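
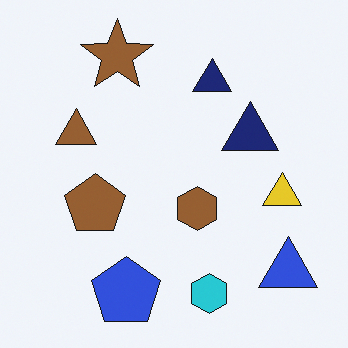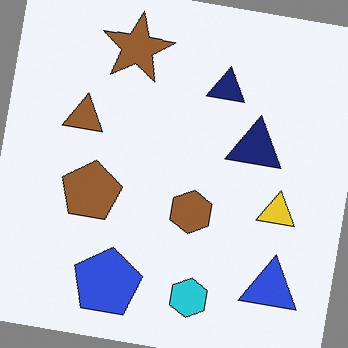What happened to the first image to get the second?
The image was rotated clockwise by a slight angle.

Every shape is tilted by the same angle and the image corners show triangular fill wedges — a whole-image rotation by a non-right angle.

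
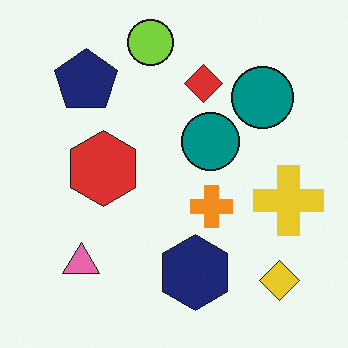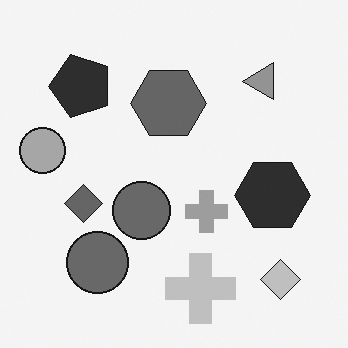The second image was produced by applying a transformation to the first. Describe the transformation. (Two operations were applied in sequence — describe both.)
The image was converted to grayscale, then transposed (reflected across the top-left ↔ bottom-right diagonal).

All color is removed — every shape is now a shade of grey. Shapes have swapped their row and column positions — what was in the top-right is now in the bottom-left — a diagonal reflection.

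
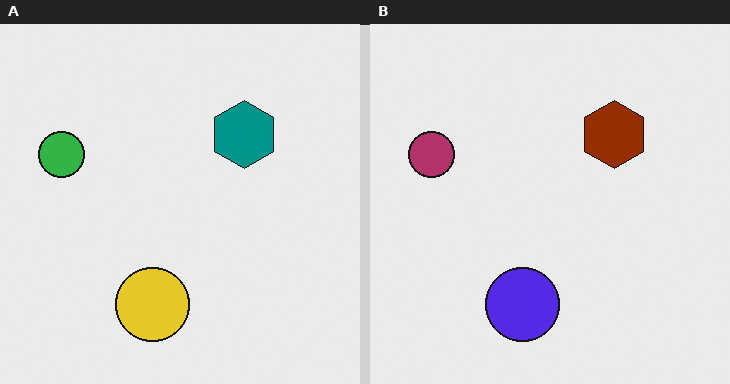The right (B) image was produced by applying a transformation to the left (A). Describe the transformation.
The right (B) image is the left (A) hue-shifted by a large amount.

Every shape's color has rotated by the same amount around the hue wheel — a uniform hue shift.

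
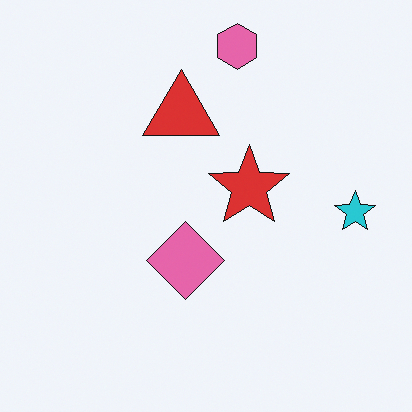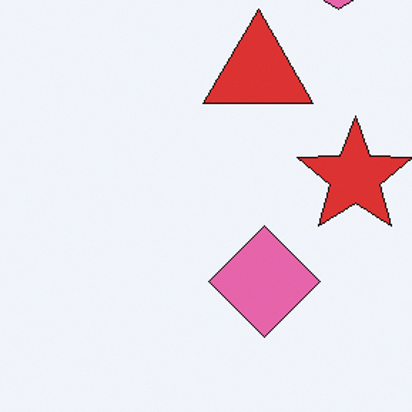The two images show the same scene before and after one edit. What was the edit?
The second image is the first cropped to a modestly smaller region and rescaled.

The visible shapes are larger and the field of view is narrower; shapes near the original edges may be partly or wholly outside the frame — a crop-and-rescale.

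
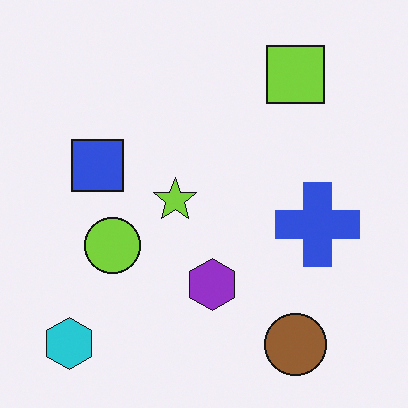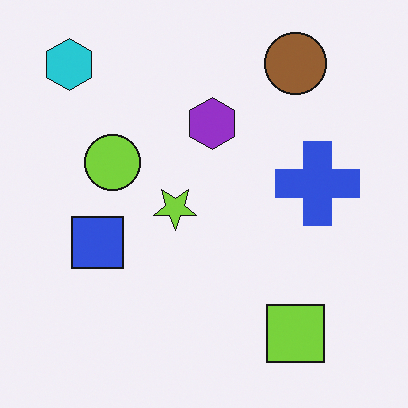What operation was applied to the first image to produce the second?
It was flipped vertically (top ↔ bottom).

The brown circle is in the bottom-right of the first image and the top-right of the second — shapes on opposite sides of the horizontal midline have swapped in a mirror flip.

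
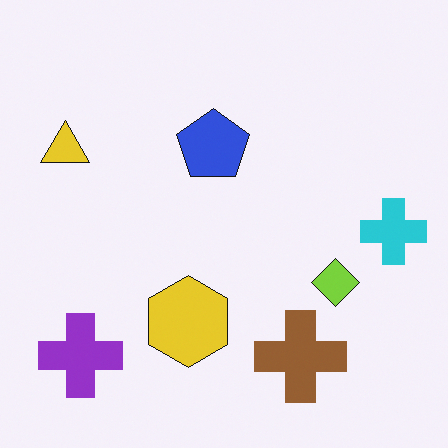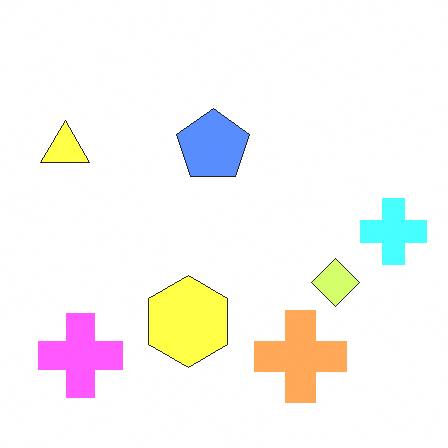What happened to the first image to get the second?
This is the original image brightened a lot.

Every pixel — background and shapes alike — is uniformly brightened.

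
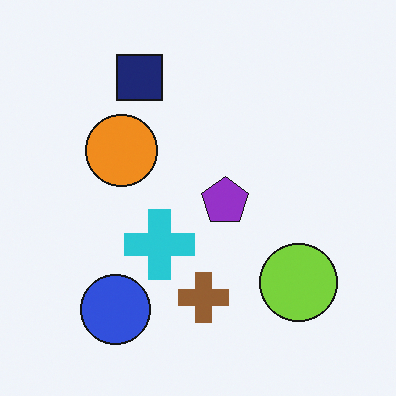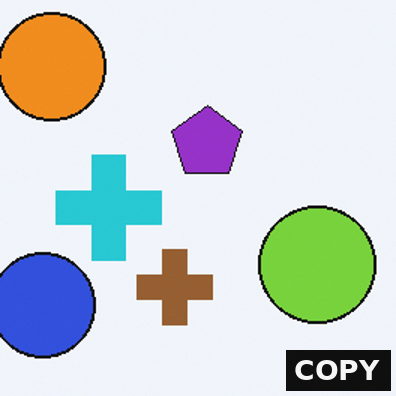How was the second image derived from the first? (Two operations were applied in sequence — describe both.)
This is the original image cropped to a modestly smaller region and rescaled, then watermarked with the text "COPY" in the lower-right corner.

The visible shapes are larger and the field of view is narrower; shapes near the original edges may be partly or wholly outside the frame — a crop-and-rescale. A dark label reading "COPY" appears in the lower-right corner.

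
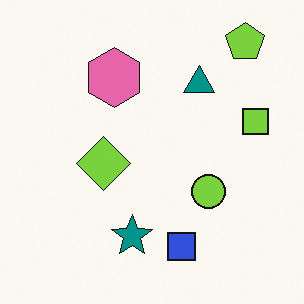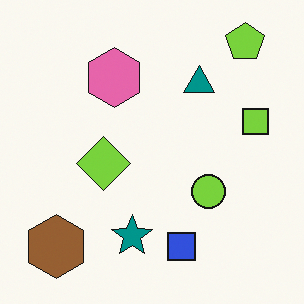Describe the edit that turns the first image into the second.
It was overlaid with an additional brown hexagon.

A brown hexagon appears in the second image that is absent from the first.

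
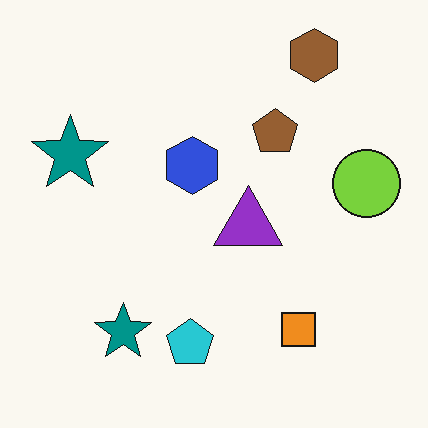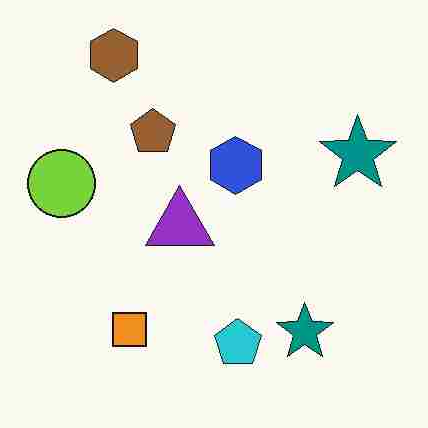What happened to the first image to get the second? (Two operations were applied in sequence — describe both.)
The transformation is: degraded with heavy JPEG compression, then flipped horizontally (left ↔ right).

Blocky 8×8 compression artifacts appear around shape edges and the flat background shows ringing — characteristic JPEG degradation. The lime circle is in the right of the first image and the left of the second — shapes on opposite sides of the vertical midline have swapped in a mirror flip.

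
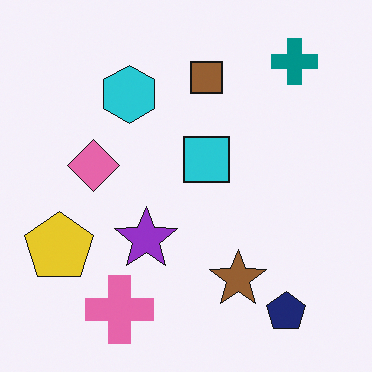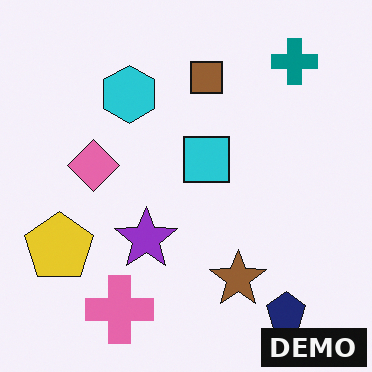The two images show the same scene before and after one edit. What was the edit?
This is the original image watermarked with the text "DEMO" in the lower-right corner.

A dark label reading "DEMO" appears in the lower-right corner.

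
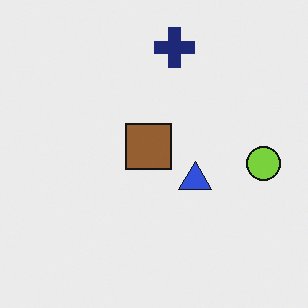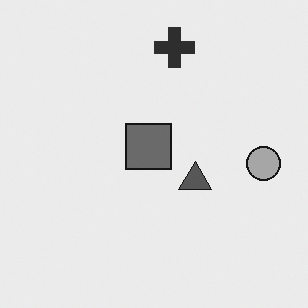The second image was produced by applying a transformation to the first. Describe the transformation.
The transformation is: converted to grayscale.

All color is removed — every shape is now a shade of grey.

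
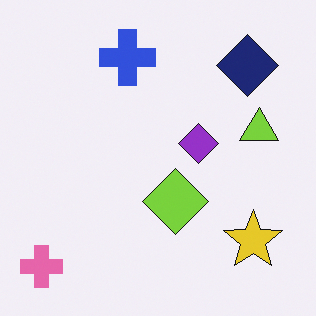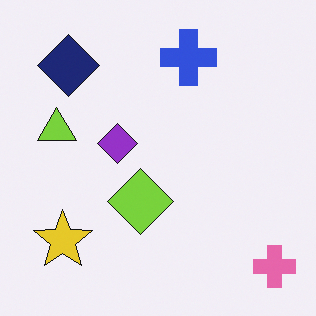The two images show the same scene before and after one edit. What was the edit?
This is the original image flipped horizontally (left ↔ right).

The pink cross is in the bottom-left of the first image and the bottom-right of the second — shapes on opposite sides of the vertical midline have swapped in a mirror flip.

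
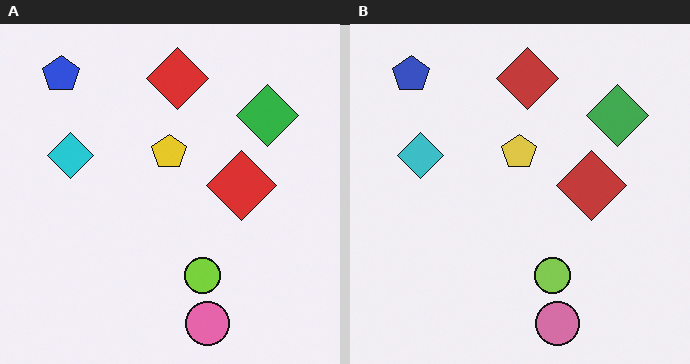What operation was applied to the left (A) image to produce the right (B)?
The image was slightly desaturated.

All colors are more muted and greyish — a global saturation change.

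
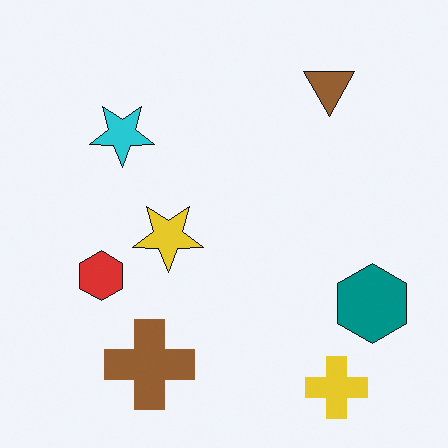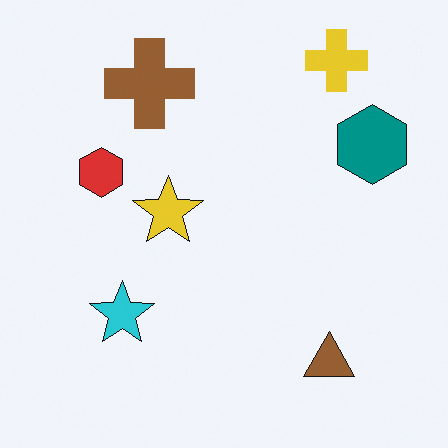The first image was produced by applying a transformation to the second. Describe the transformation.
It was flipped vertically (top ↔ bottom).

The yellow cross is in the top-right of the second image and the bottom-right of the first — shapes on opposite sides of the horizontal midline have swapped in a mirror flip.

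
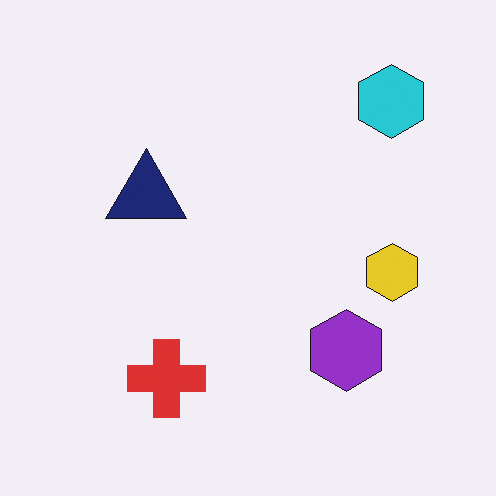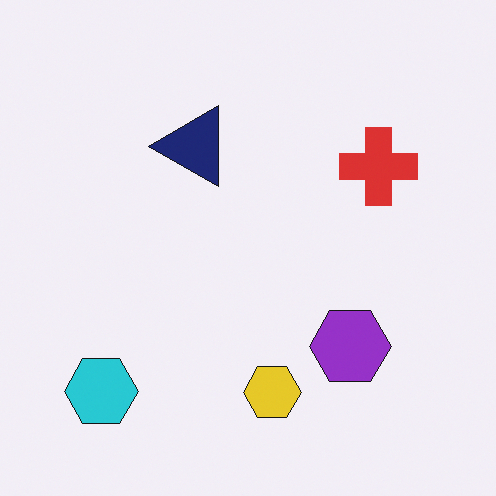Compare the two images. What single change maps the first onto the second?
This is the original image transposed (reflected across the top-left ↔ bottom-right diagonal).

Shapes have swapped their row and column positions — what was in the top-right is now in the bottom-left — a diagonal reflection.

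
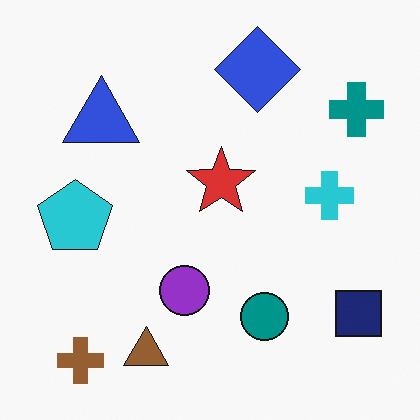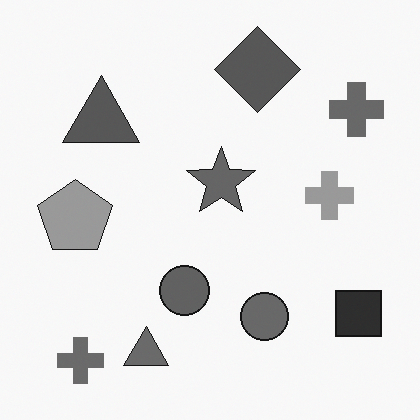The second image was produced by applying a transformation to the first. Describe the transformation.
It was converted to grayscale.

All color is removed — every shape is now a shade of grey.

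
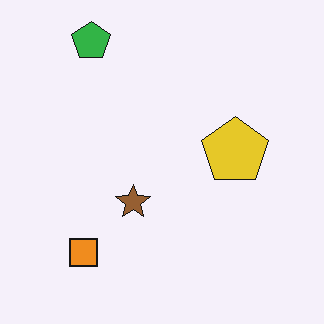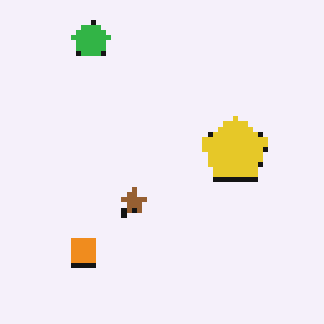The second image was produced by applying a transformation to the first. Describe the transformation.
This is the original image mildly pixelated.

Shapes are reduced to large square blocks; fine edges and outlines are lost — a downscale-then-upscale (mosaic) effect.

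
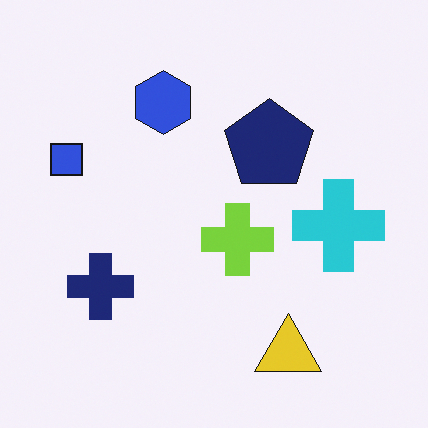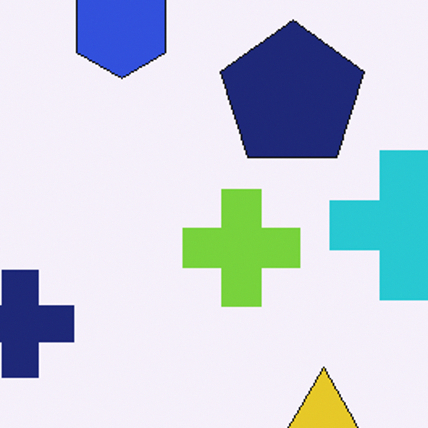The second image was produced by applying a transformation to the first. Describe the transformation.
This is the original image cropped slightly and scaled back up.

The visible shapes are larger and the field of view is narrower; shapes near the original edges may be partly or wholly outside the frame — a crop-and-rescale.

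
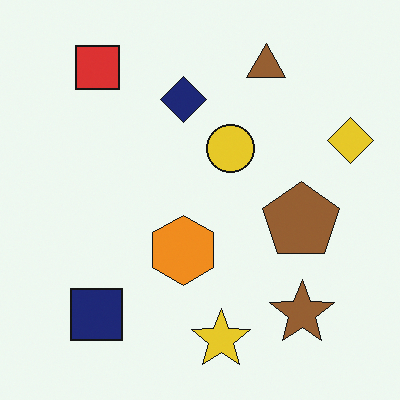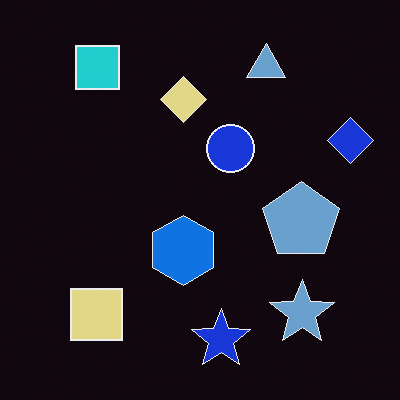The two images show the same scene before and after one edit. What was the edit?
The second image is the first color-inverted (negative).

The light background has become dark and every shape's color is its complement — a photographic negative.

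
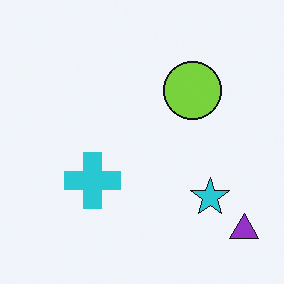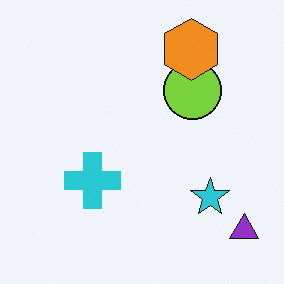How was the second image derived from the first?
The transformation is: overlaid with an additional orange hexagon.

An orange hexagon appears in the second image that is absent from the first.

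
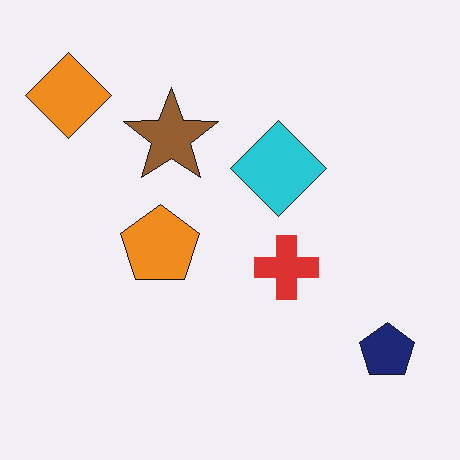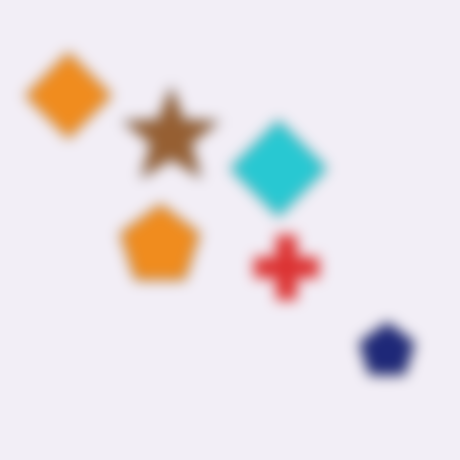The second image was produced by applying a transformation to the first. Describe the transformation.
The second image is the first strongly gaussian-blurred.

Shape edges and outlines are uniformly softened across the whole image.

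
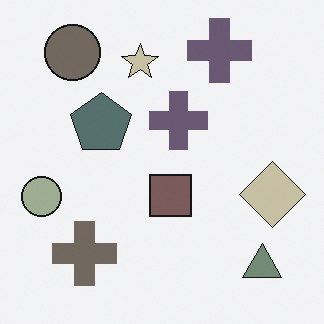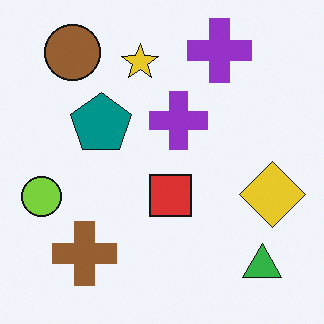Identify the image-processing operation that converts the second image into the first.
It was made much more muted (saturation change).

All colors are more muted and greyish — a global saturation change.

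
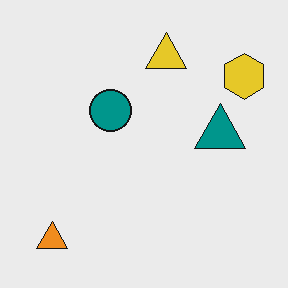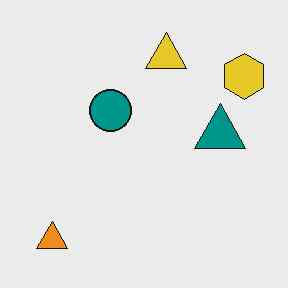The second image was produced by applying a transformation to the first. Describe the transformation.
The transformation is: given moderate JPEG compression.

Blocky 8×8 compression artifacts appear around shape edges and the flat background shows ringing — characteristic JPEG degradation.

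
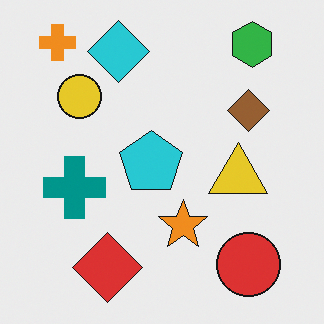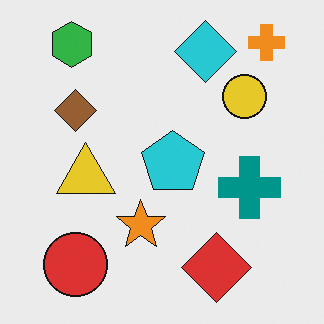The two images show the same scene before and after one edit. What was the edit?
The transformation is: flipped horizontally (left ↔ right).

The orange cross is in the top-left of the first image and the top-right of the second — shapes on opposite sides of the vertical midline have swapped in a mirror flip.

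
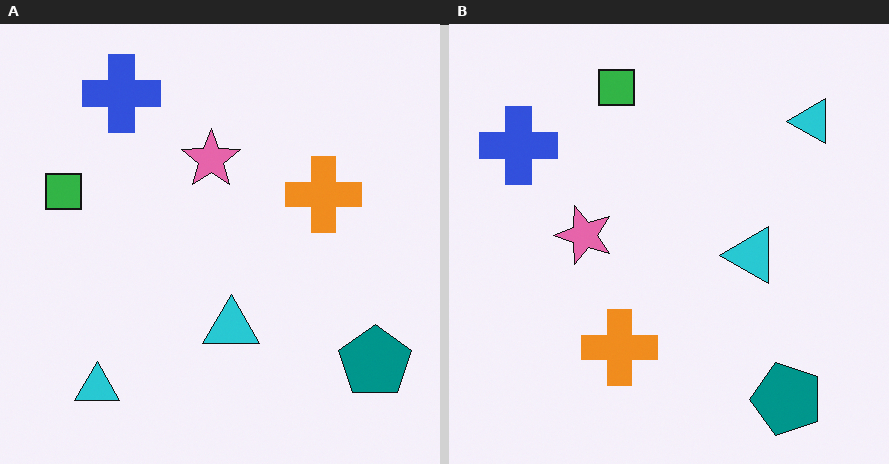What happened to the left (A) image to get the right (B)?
It was transposed (reflected across the top-left ↔ bottom-right diagonal).

Shapes have swapped their row and column positions — what was in the top-right is now in the bottom-left — a diagonal reflection.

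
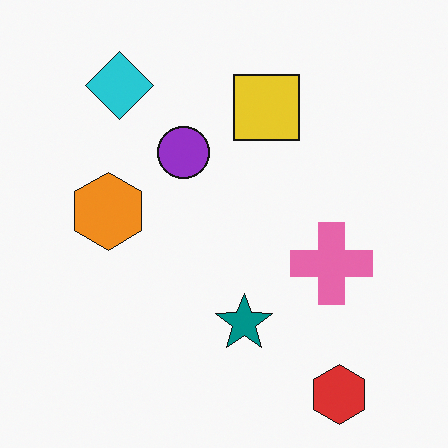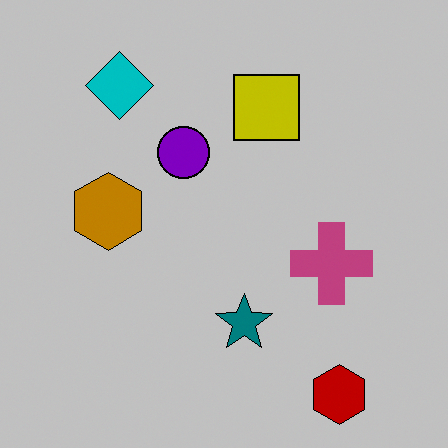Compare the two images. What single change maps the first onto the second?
Heavily posterized to just a handful of flat colors.

Each flat color has snapped to a coarser quantized level — most visibly, the near-white background has dropped to a flat grey.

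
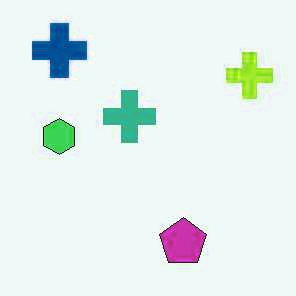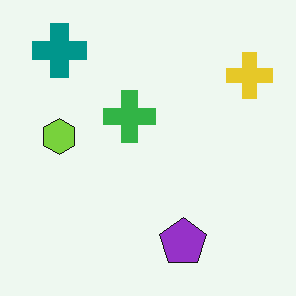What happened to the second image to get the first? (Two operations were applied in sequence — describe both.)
Given moderate JPEG compression, then hue-shifted slightly.

Blocky 8×8 compression artifacts appear around shape edges and the flat background shows ringing — characteristic JPEG degradation. Every shape's color has rotated by the same amount around the hue wheel — a uniform hue shift.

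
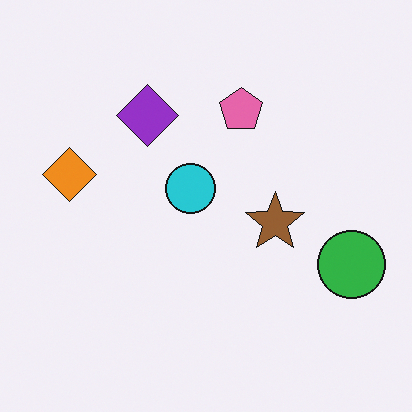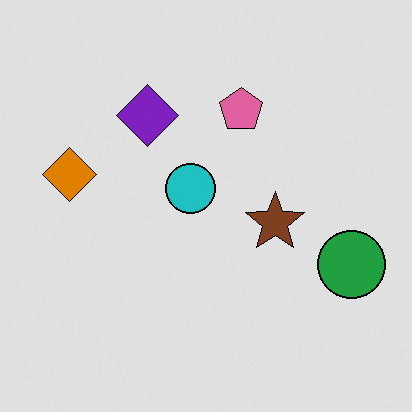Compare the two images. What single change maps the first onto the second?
Posterized to a reduced palette.

Each flat color has snapped to a coarser quantized level — most visibly, the near-white background has dropped to a flat grey.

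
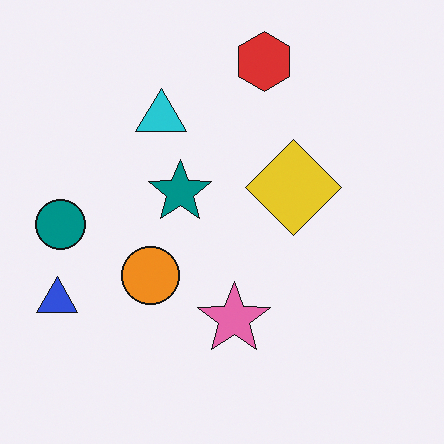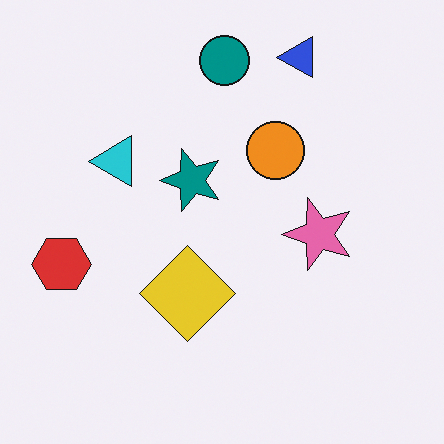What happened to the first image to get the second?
Transposed (reflected across the top-left ↔ bottom-right diagonal).

Shapes have swapped their row and column positions — what was in the top-right is now in the bottom-left — a diagonal reflection.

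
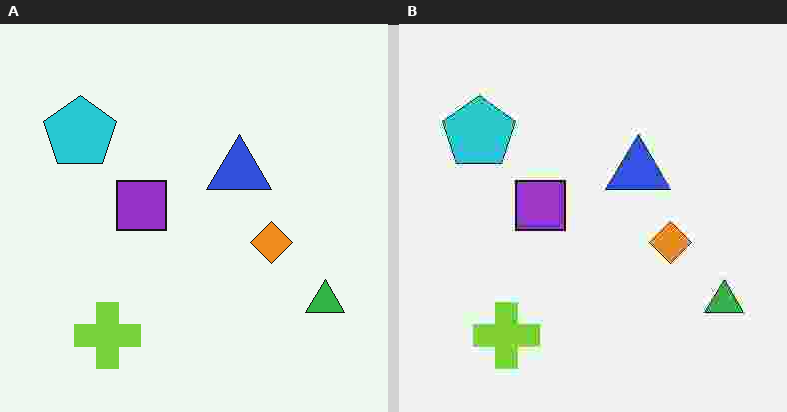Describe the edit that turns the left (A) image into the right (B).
This is the original image heavily JPEG-compressed with obvious blocking artifacts.

Blocky 8×8 compression artifacts appear around shape edges and the flat background shows ringing — characteristic JPEG degradation.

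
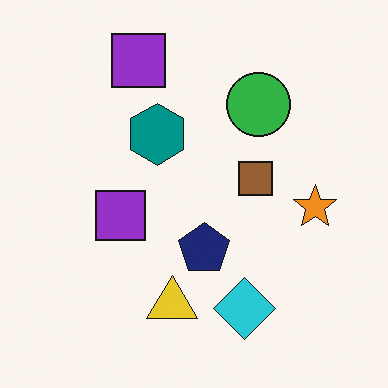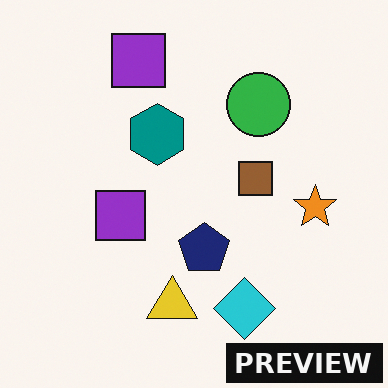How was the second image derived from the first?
This is the original image watermarked with the text "PREVIEW" in the lower-right corner.

A dark label reading "PREVIEW" appears in the lower-right corner.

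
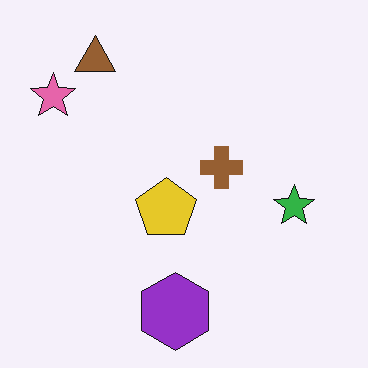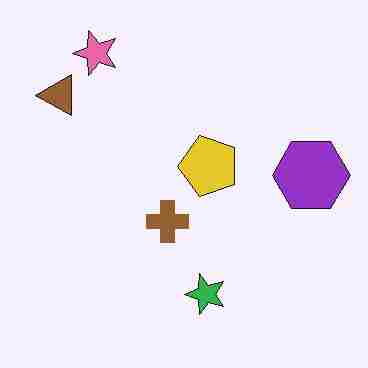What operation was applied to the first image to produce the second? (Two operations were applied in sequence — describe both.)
Transposed (reflected across the top-left ↔ bottom-right diagonal), then heavily JPEG-compressed with obvious blocking artifacts.

Shapes have swapped their row and column positions — what was in the top-right is now in the bottom-left — a diagonal reflection. Blocky 8×8 compression artifacts appear around shape edges and the flat background shows ringing — characteristic JPEG degradation.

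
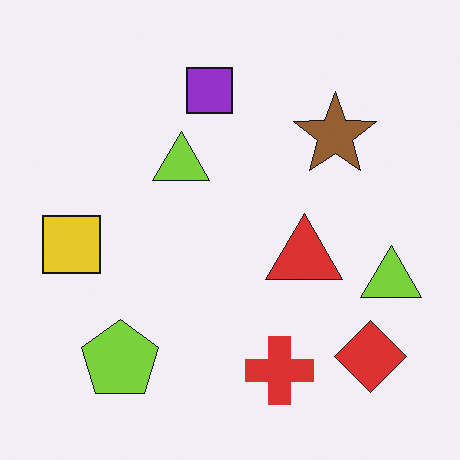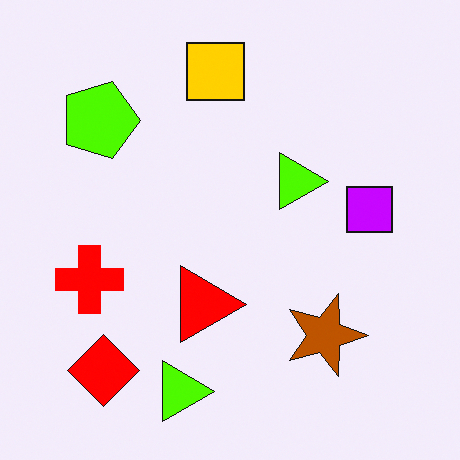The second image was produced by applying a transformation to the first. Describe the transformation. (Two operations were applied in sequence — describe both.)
This is the original image rotated 90° clockwise, then made much more vivid (saturation change).

The red diamond sits in the bottom-right of the first image and the bottom-left of the second — consistent with a whole-image 90° clockwise rotation. All colors are more vivid — a global saturation change.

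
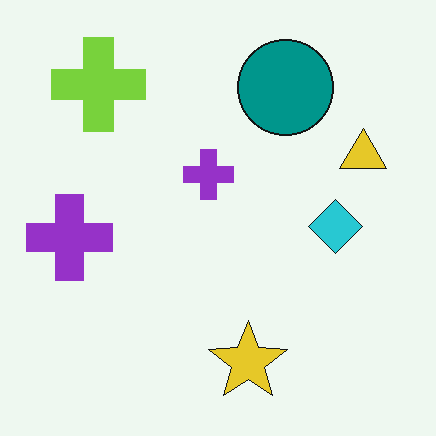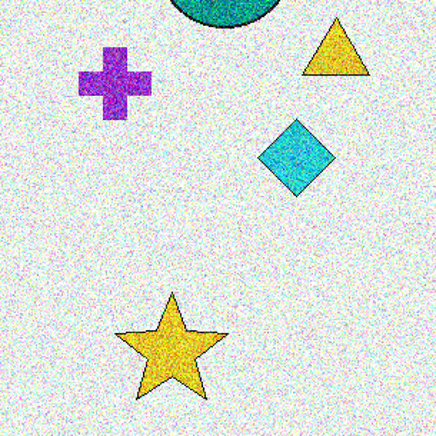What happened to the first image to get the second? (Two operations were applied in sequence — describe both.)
This is the original image degraded with heavy additive noise, then cropped slightly and scaled back up.

Random speckle covers the whole image, including the flat background. The visible shapes are larger and the field of view is narrower; shapes near the original edges may be partly or wholly outside the frame — a crop-and-rescale.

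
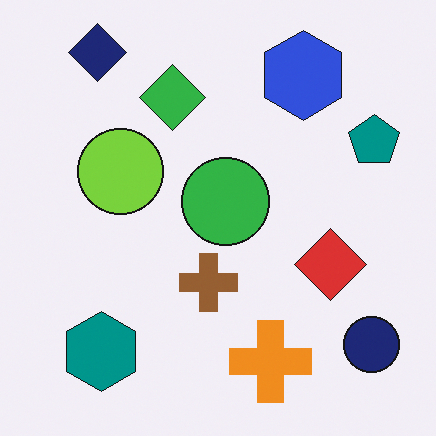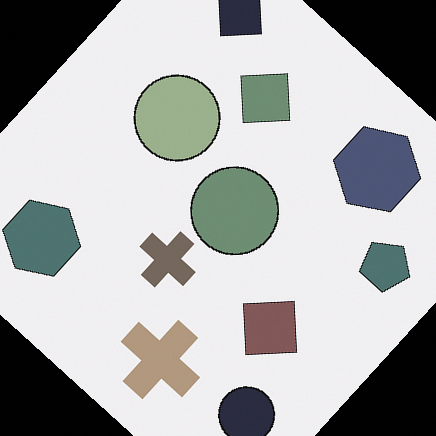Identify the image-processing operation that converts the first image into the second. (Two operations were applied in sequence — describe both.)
This is the original image heavily desaturated, then rotated clockwise by a large amount — several tens of degrees.

All colors are more muted and greyish — a global saturation change. Every shape is tilted by the same angle and the image corners show triangular fill wedges — a whole-image rotation by a non-right angle.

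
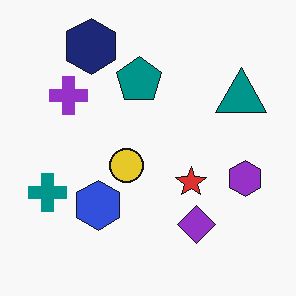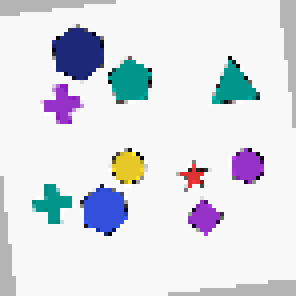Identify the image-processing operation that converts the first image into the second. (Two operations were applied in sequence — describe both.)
Rotated counter-clockwise by a few degrees, then lightly pixelated (a mild mosaic effect).

Every shape is tilted by the same angle and the image corners show triangular fill wedges — a whole-image rotation by a non-right angle. Shapes are reduced to large square blocks; fine edges and outlines are lost — a downscale-then-upscale (mosaic) effect.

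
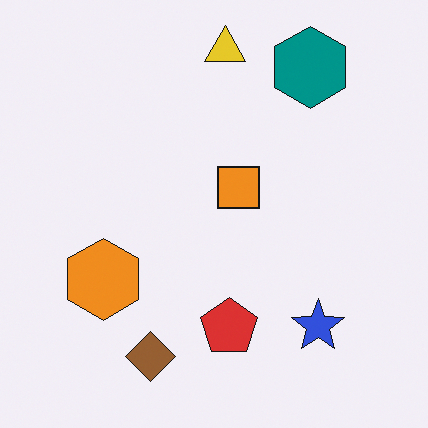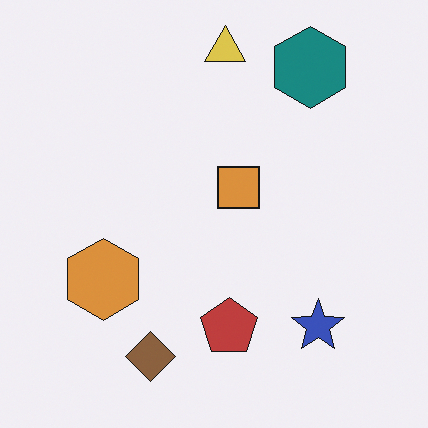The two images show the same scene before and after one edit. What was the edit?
The image was slightly desaturated.

All colors are more muted and greyish — a global saturation change.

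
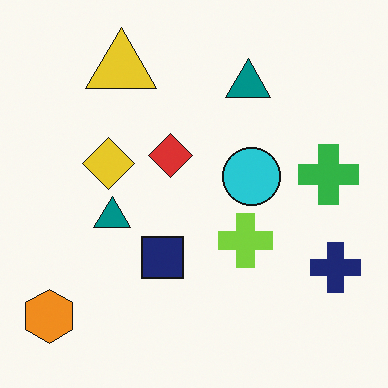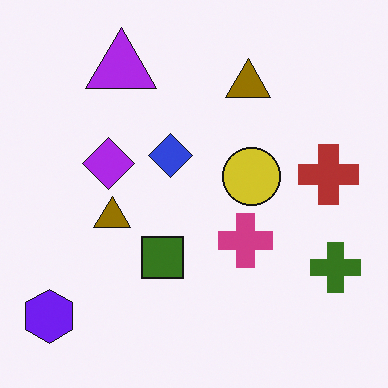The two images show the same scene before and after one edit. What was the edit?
The second image is the first hue-shifted through roughly half the color wheel.

Every shape's color has rotated by the same amount around the hue wheel — a uniform hue shift.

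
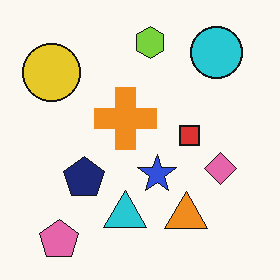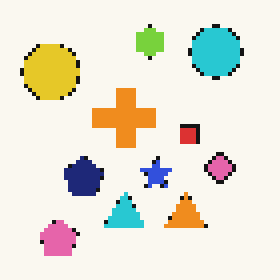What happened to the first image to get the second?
The transformation is: mildly pixelated.

Shapes are reduced to large square blocks; fine edges and outlines are lost — a downscale-then-upscale (mosaic) effect.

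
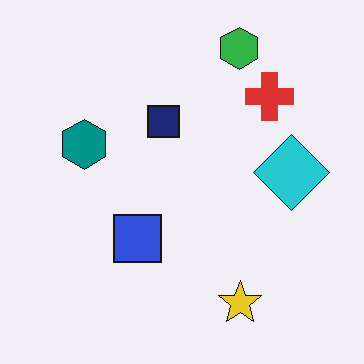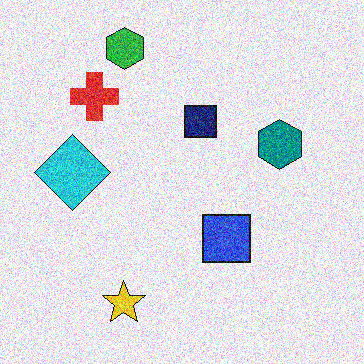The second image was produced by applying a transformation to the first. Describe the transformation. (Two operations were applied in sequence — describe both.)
The image was flipped horizontally (left ↔ right), then degraded with a thick layer of grain.

The cyan diamond is in the right of the first image and the left of the second — shapes on opposite sides of the vertical midline have swapped in a mirror flip. Random speckle covers the whole image, including the flat background.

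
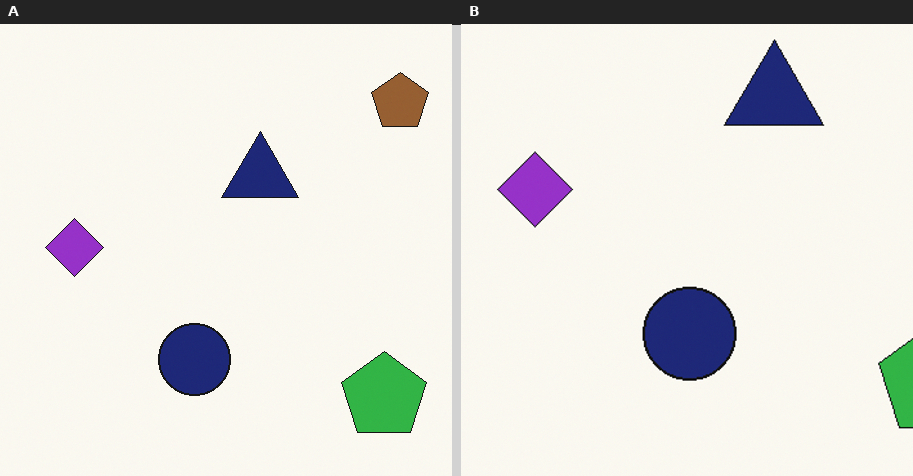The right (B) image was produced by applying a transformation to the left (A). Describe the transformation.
The transformation is: cropped to a modestly smaller region and rescaled.

The visible shapes are larger and the field of view is narrower; shapes near the original edges may be partly or wholly outside the frame — a crop-and-rescale.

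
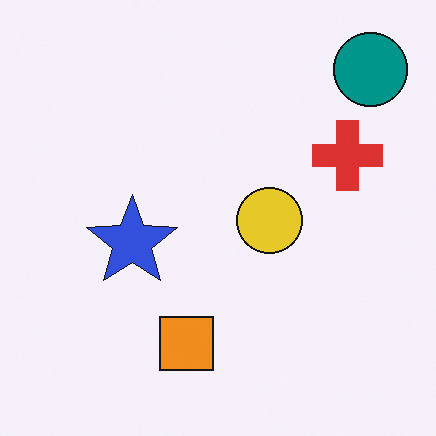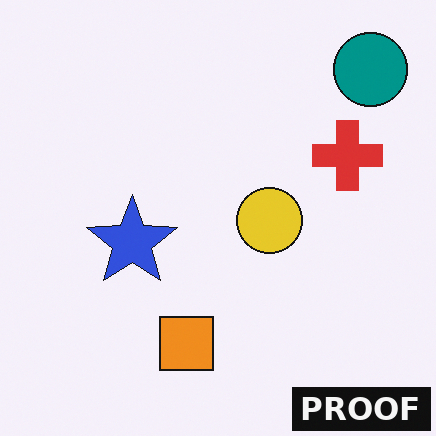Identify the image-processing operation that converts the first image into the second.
The second image is the first watermarked with the text "PROOF" in the lower-right corner.

A dark label reading "PROOF" appears in the lower-right corner.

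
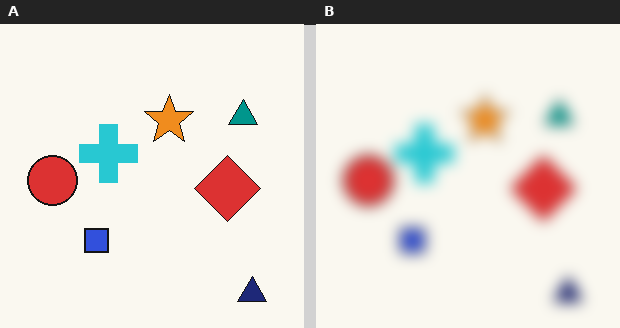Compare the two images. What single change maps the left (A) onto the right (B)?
The right (B) image is the left (A) heavily blurred.

Shape edges and outlines are uniformly softened across the whole image.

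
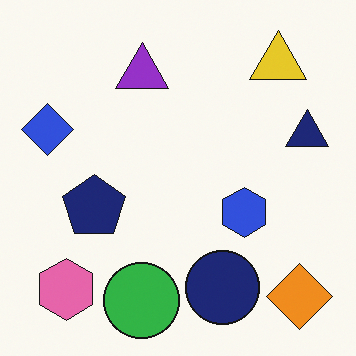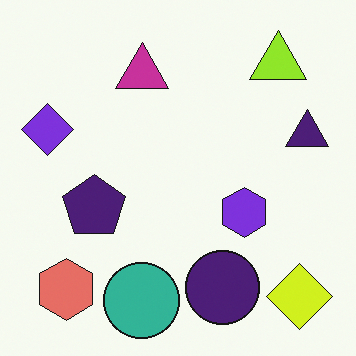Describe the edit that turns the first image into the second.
It was hue-shifted slightly.

Every shape's color has rotated by the same amount around the hue wheel — a uniform hue shift.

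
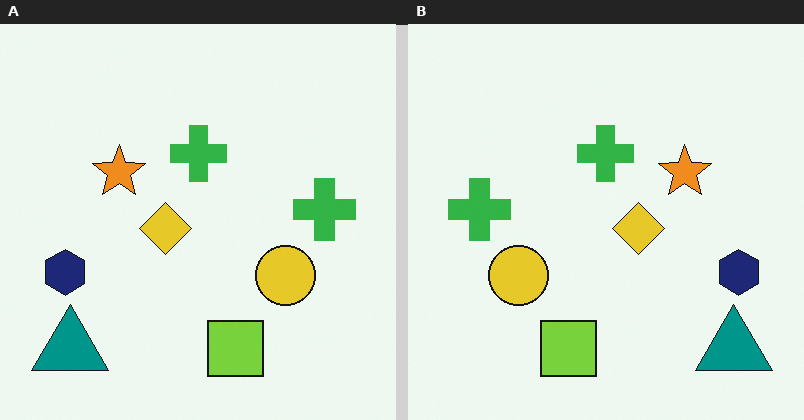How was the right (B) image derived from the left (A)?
It was flipped horizontally (left ↔ right).

The navy hexagon is in the left of the left (A) image and the right of the right (B) — shapes on opposite sides of the vertical midline have swapped in a mirror flip.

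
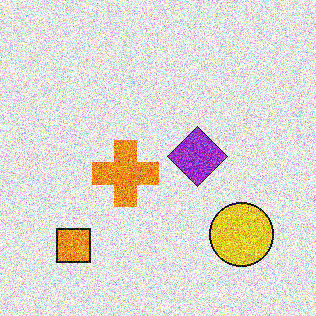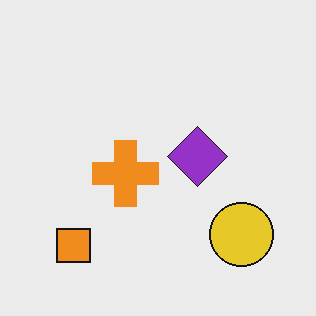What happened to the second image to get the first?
Degraded with strong gaussian noise.

Random speckle covers the whole image, including the flat background.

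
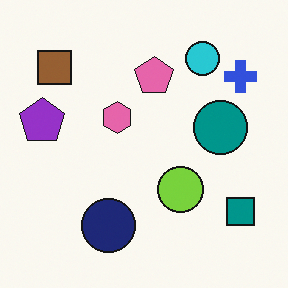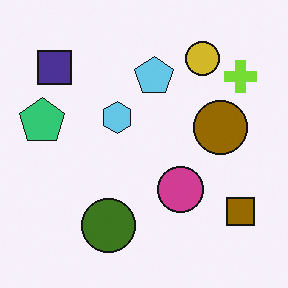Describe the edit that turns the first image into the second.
It was hue-shifted by a large amount.

Every shape's color has rotated by the same amount around the hue wheel — a uniform hue shift.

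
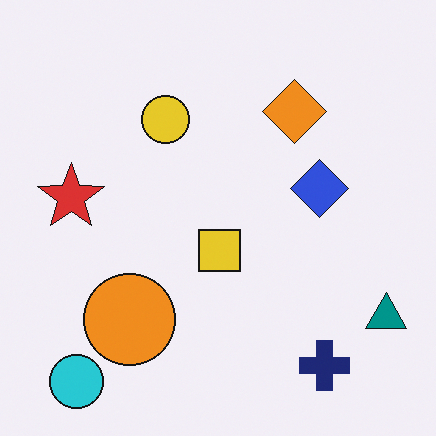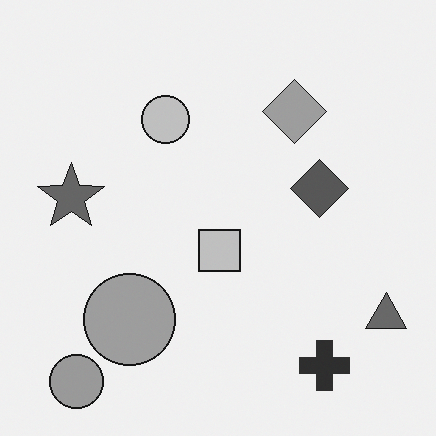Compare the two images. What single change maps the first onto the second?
The image was converted to grayscale.

All color is removed — every shape is now a shade of grey.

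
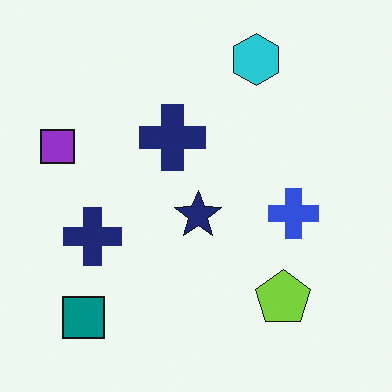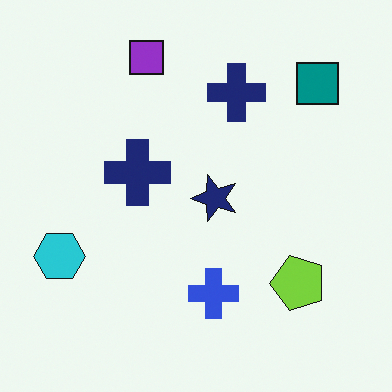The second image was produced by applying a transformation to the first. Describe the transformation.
It was transposed (reflected across the top-left ↔ bottom-right diagonal).

Shapes have swapped their row and column positions — what was in the top-right is now in the bottom-left — a diagonal reflection.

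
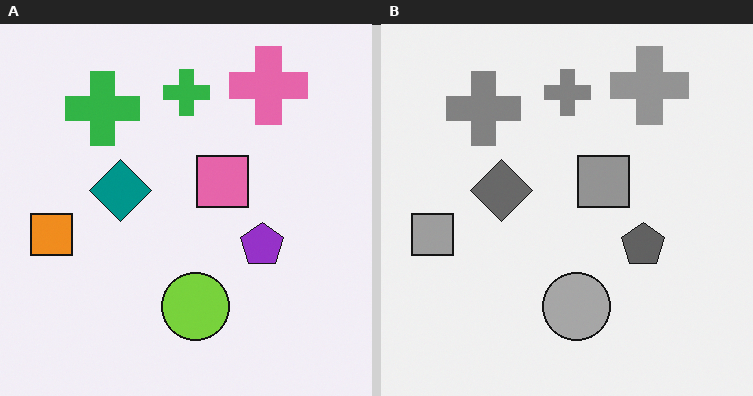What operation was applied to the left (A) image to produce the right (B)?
The right (B) image is the left (A) converted to grayscale.

All color is removed — every shape is now a shade of grey.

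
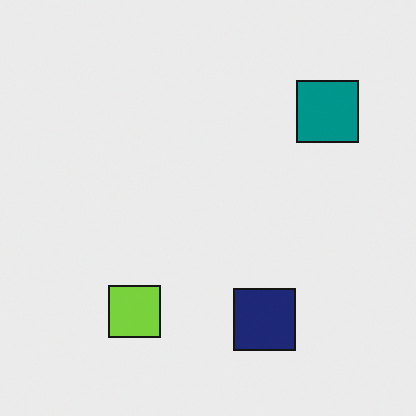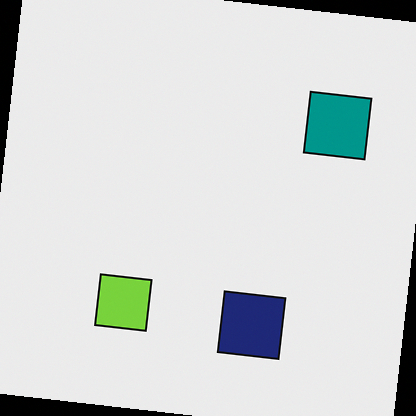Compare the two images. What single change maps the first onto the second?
The second image is the first rotated clockwise by a few degrees.

Every shape is tilted by the same angle and the image corners show triangular fill wedges — a whole-image rotation by a non-right angle.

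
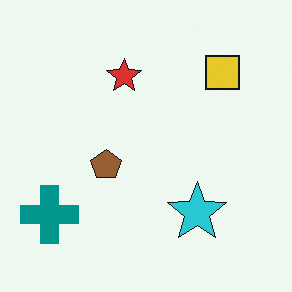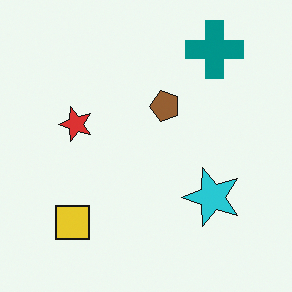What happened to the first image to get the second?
The transformation is: transposed (reflected across the top-left ↔ bottom-right diagonal).

Shapes have swapped their row and column positions — what was in the top-right is now in the bottom-left — a diagonal reflection.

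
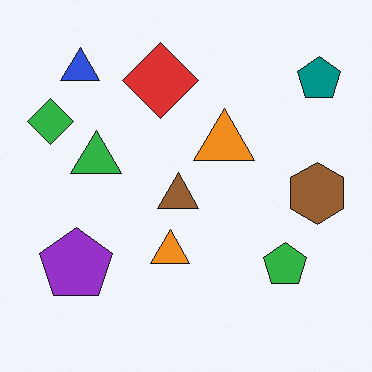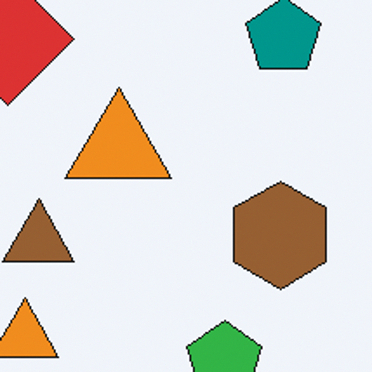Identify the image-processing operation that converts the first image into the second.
It was cropped to a noticeably smaller region and rescaled.

The visible shapes are larger and the field of view is narrower; shapes near the original edges may be partly or wholly outside the frame — a crop-and-rescale.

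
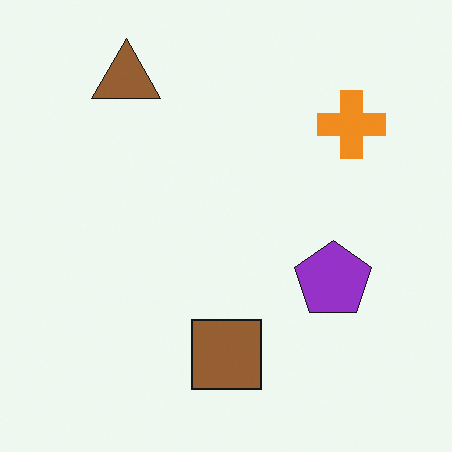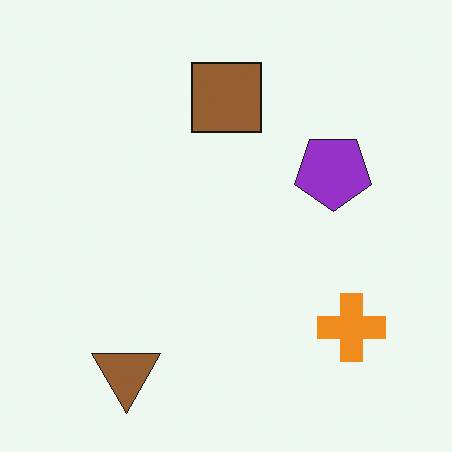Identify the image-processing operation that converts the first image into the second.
This is the original image flipped vertically (top ↔ bottom).

The brown triangle is in the top-left of the first image and the bottom-left of the second — shapes on opposite sides of the horizontal midline have swapped in a mirror flip.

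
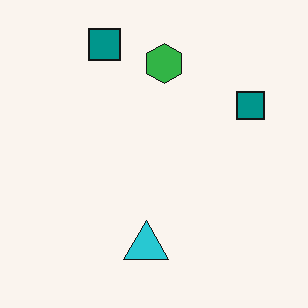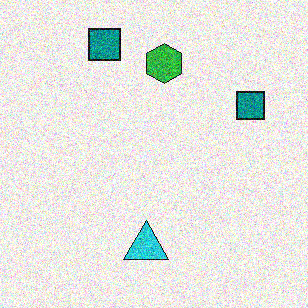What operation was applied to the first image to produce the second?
The second image is the first degraded with strong gaussian noise.

Random speckle covers the whole image, including the flat background.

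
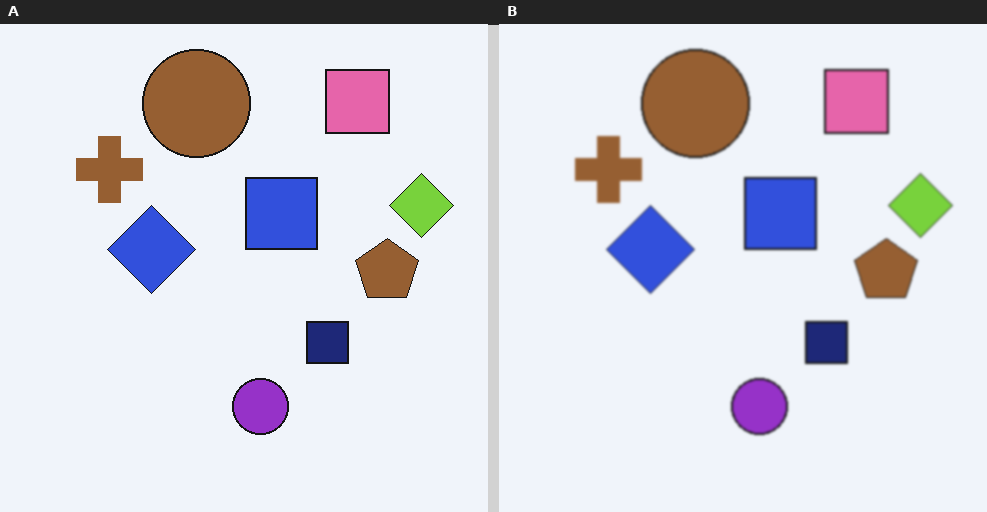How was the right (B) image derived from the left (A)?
This is the original image slightly softened.

Shape edges and outlines are uniformly softened across the whole image.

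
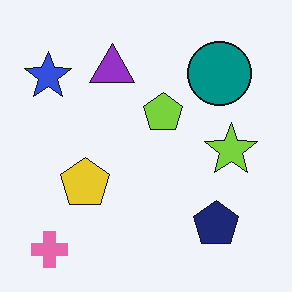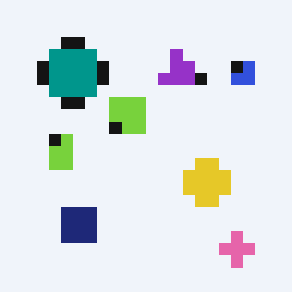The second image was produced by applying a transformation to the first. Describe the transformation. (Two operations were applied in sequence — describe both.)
The image was flipped horizontally (left ↔ right), then heavily pixelated into large blocks.

The blue star is in the top-left of the first image and the top-right of the second — shapes on opposite sides of the vertical midline have swapped in a mirror flip. Shapes are reduced to large square blocks; fine edges and outlines are lost — a downscale-then-upscale (mosaic) effect.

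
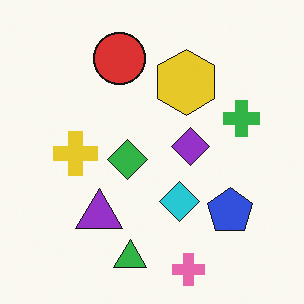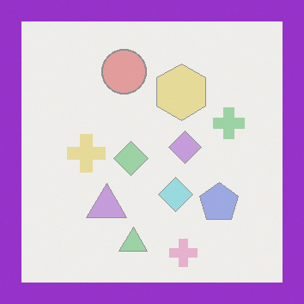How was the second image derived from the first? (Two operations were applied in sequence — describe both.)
The second image is the first given much lower contrast, then framed with a purple border.

Tones are pushed toward mid-grey across the whole image — a global contrast change. A solid purple frame runs around the edge of the second image, with the content slightly shrunk inside it.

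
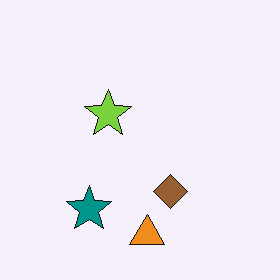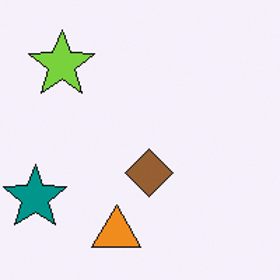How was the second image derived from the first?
Cropped slightly and scaled back up.

The visible shapes are larger and the field of view is narrower; shapes near the original edges may be partly or wholly outside the frame — a crop-and-rescale.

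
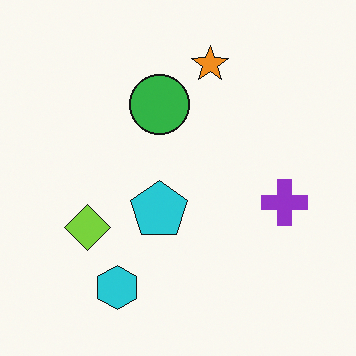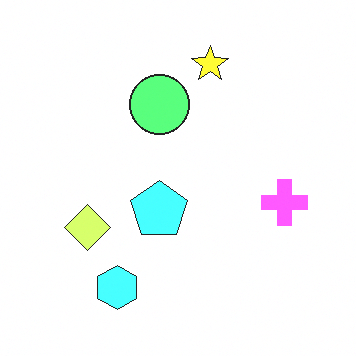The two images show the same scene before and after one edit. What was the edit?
This is the original image noticeably brightened.

Every pixel — background and shapes alike — is uniformly brightened.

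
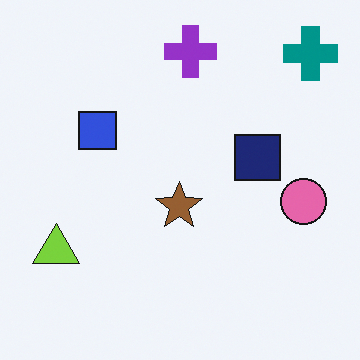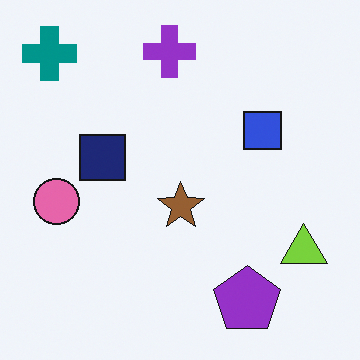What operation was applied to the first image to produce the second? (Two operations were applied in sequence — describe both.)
It was flipped horizontally (left ↔ right), then overlaid with an additional purple pentagon.

The teal cross is in the top-right of the first image and the top-left of the second — shapes on opposite sides of the vertical midline have swapped in a mirror flip. A purple pentagon appears in the second image that is absent from the first.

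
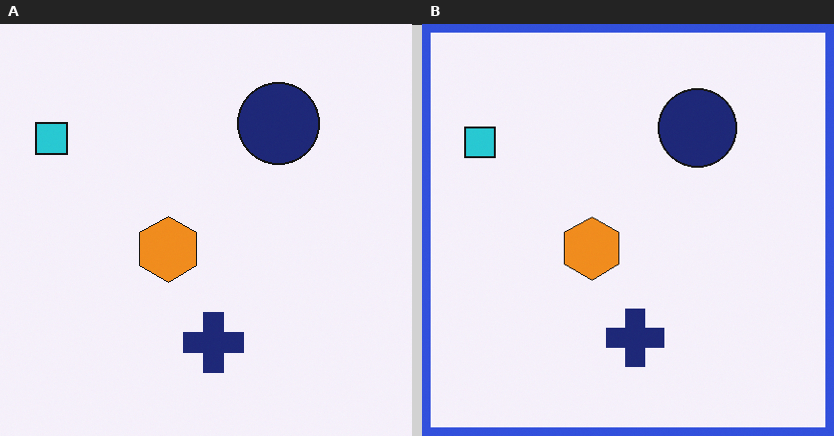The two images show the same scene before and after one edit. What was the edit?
Framed with a blue border.

A solid blue frame runs around the edge of the right (B) image, with the content slightly shrunk inside it.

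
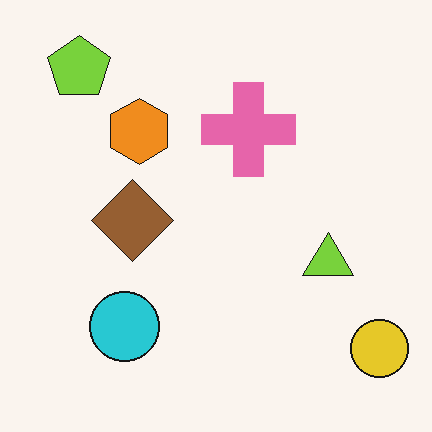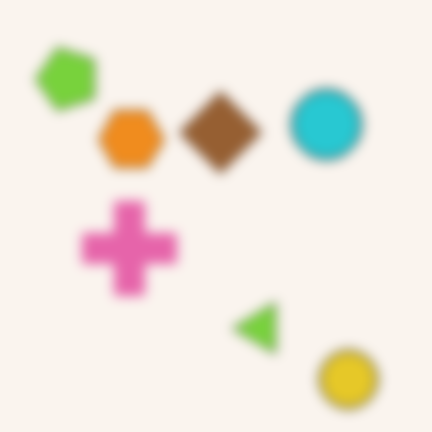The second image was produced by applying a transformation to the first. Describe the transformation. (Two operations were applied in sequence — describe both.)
It was transposed (reflected across the top-left ↔ bottom-right diagonal), then heavily blurred.

Shapes have swapped their row and column positions — what was in the top-right is now in the bottom-left — a diagonal reflection. Shape edges and outlines are uniformly softened across the whole image.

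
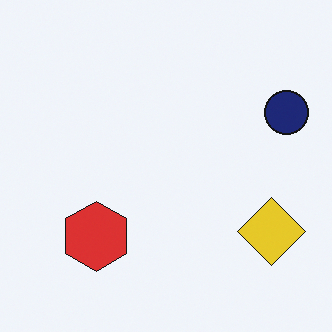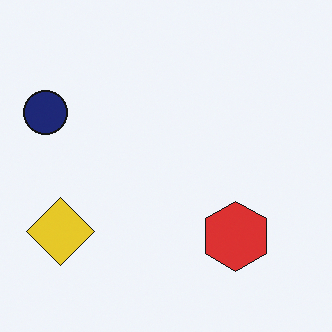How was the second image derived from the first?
Flipped horizontally (left ↔ right).

The navy circle is in the right of the first image and the left of the second — shapes on opposite sides of the vertical midline have swapped in a mirror flip.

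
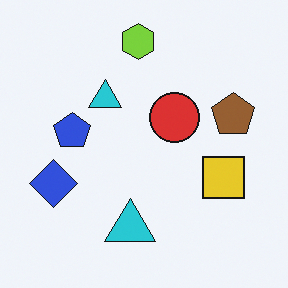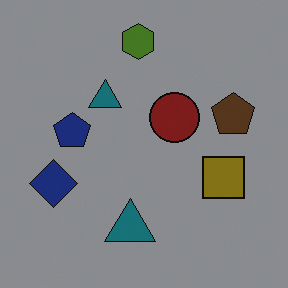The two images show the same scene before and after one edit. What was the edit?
The second image is the first noticeably darkened.

Every pixel — background and shapes alike — is uniformly darkened.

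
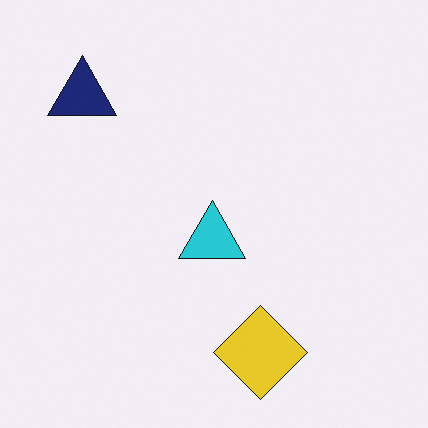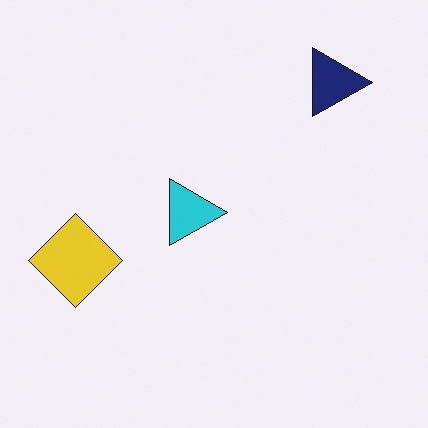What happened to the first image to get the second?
The transformation is: rotated 90° clockwise.

The navy triangle sits in the top-left of the first image and the top-right of the second — consistent with a whole-image 90° clockwise rotation.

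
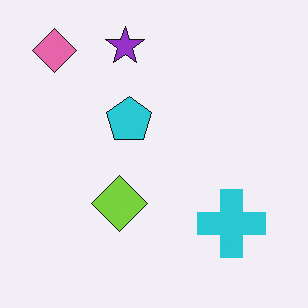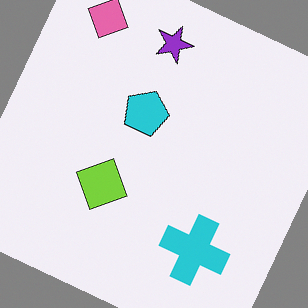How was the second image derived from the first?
It was rotated clockwise by a clearly visible amount.

Every shape is tilted by the same angle and the image corners show triangular fill wedges — a whole-image rotation by a non-right angle.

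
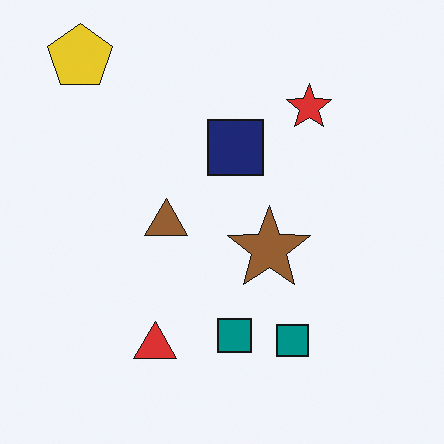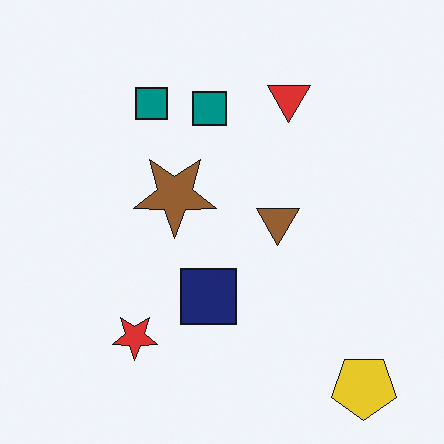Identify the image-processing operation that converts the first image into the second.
The second image is the first rotated 180°.

The yellow pentagon sits in the top-left of the first image and the bottom-right of the second — consistent with a whole-image 180° rotation.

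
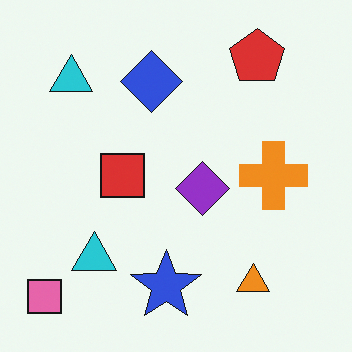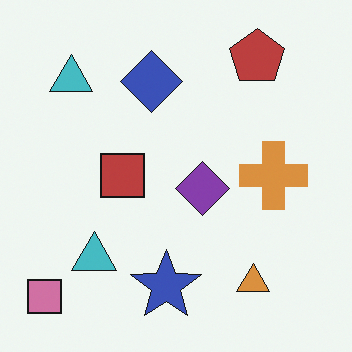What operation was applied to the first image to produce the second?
The second image is the first slightly desaturated.

All colors are more muted and greyish — a global saturation change.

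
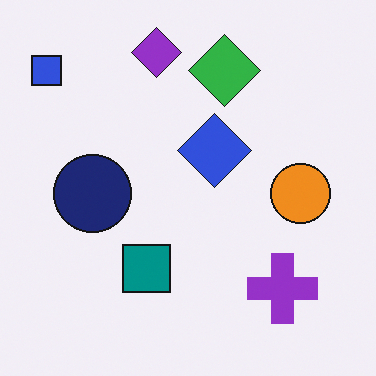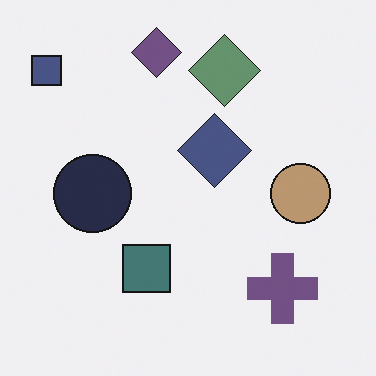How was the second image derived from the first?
It was heavily desaturated.

All colors are more muted and greyish — a global saturation change.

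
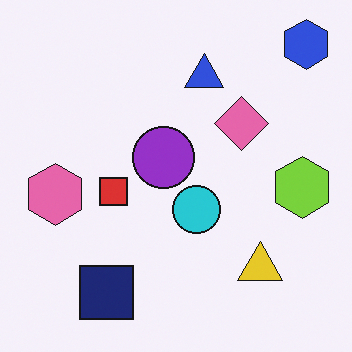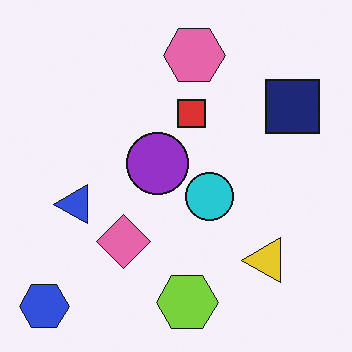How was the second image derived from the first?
This is the original image transposed (reflected across the top-left ↔ bottom-right diagonal).

Shapes have swapped their row and column positions — what was in the top-right is now in the bottom-left — a diagonal reflection.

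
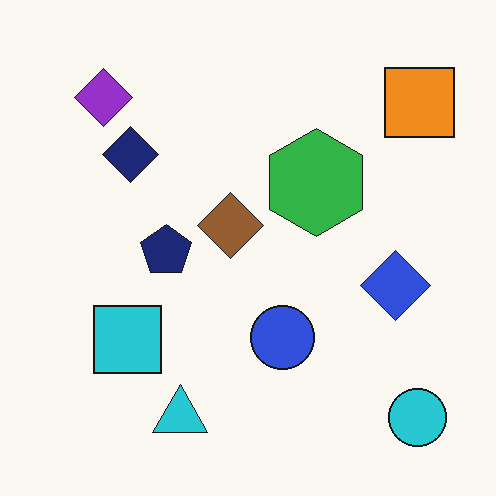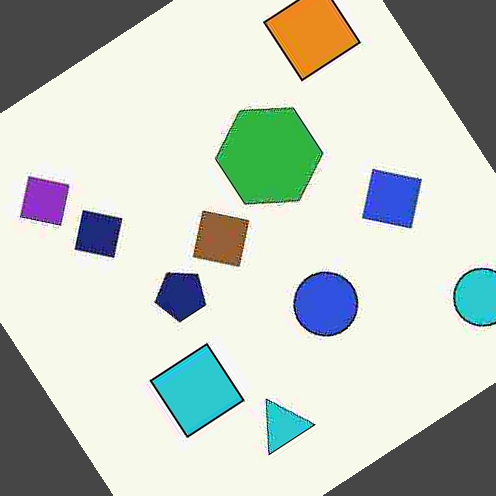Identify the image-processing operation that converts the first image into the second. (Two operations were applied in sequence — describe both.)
This is the original image degraded with heavy JPEG compression, then rotated counter-clockwise by a large amount — several tens of degrees.

Blocky 8×8 compression artifacts appear around shape edges and the flat background shows ringing — characteristic JPEG degradation. Every shape is tilted by the same angle and the image corners show triangular fill wedges — a whole-image rotation by a non-right angle.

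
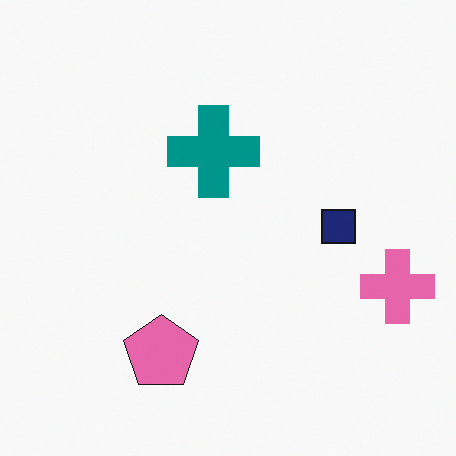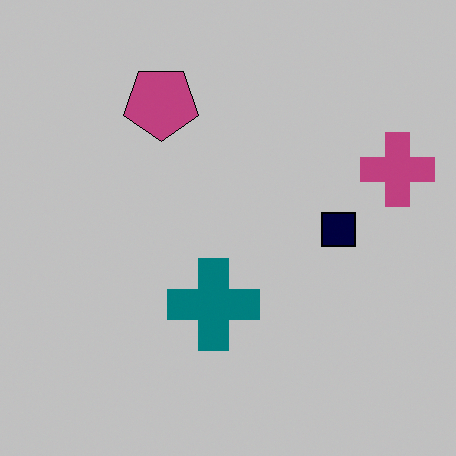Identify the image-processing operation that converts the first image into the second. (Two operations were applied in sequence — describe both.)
This is the original image aggressively posterized, then flipped vertically (top ↔ bottom).

Each flat color has snapped to a coarser quantized level — most visibly, the near-white background has dropped to a flat grey. The pink pentagon is in the bottom of the first image and the top of the second — shapes on opposite sides of the horizontal midline have swapped in a mirror flip.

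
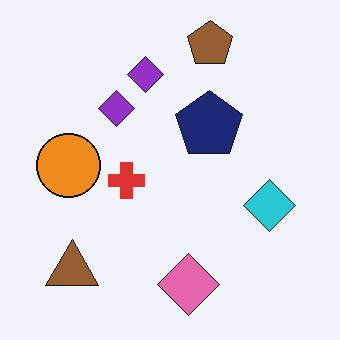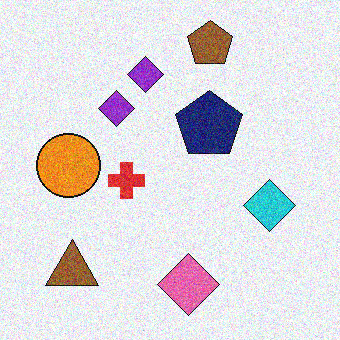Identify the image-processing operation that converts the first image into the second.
The transformation is: degraded with moderate additive noise.

Random speckle covers the whole image, including the flat background.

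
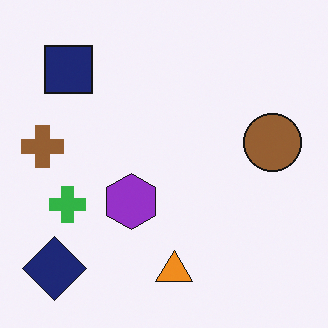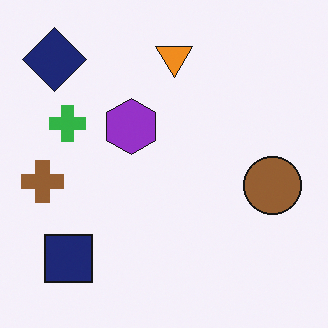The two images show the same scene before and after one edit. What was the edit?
Flipped vertically (top ↔ bottom).

The orange triangle is in the bottom of the first image and the top of the second — shapes on opposite sides of the horizontal midline have swapped in a mirror flip.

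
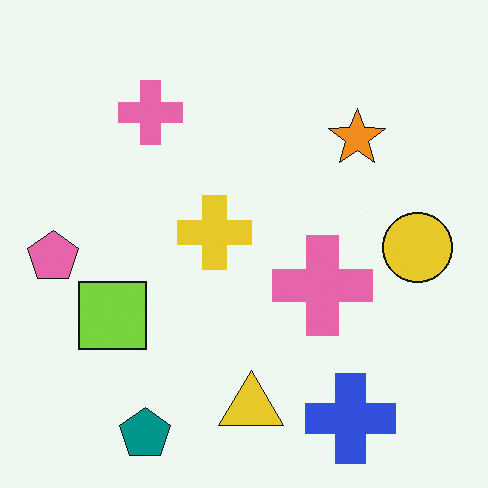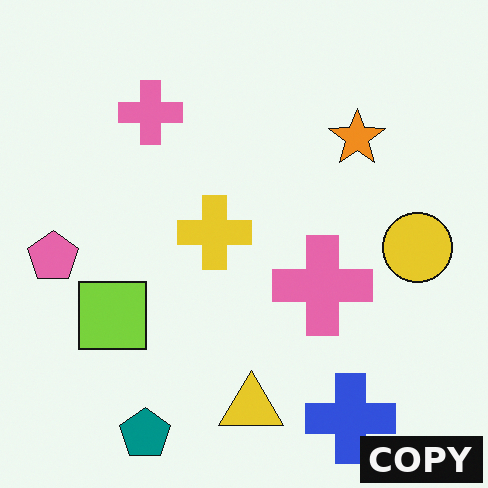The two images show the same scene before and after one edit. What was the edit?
The second image is the first watermarked with the text "COPY" in the lower-right corner.

A dark label reading "COPY" appears in the lower-right corner.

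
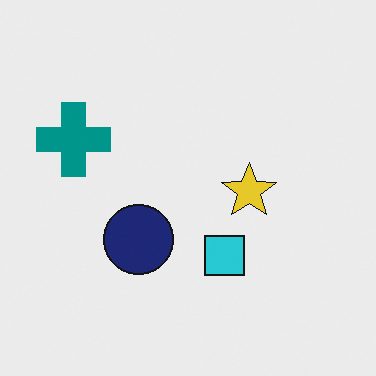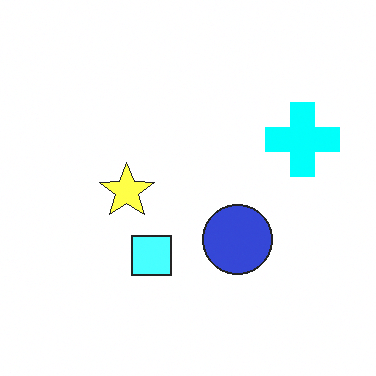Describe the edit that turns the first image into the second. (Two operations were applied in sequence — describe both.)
Flipped horizontally (left ↔ right), then brightened a lot.

The teal cross is in the left of the first image and the right of the second — shapes on opposite sides of the vertical midline have swapped in a mirror flip. Every pixel — background and shapes alike — is uniformly brightened.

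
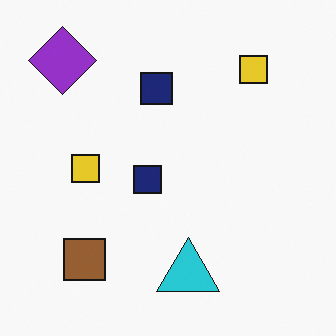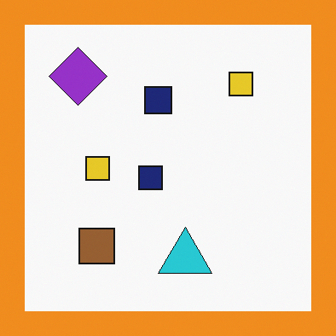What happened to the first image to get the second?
Framed with a orange border.

A solid orange frame runs around the edge of the second image, with the content slightly shrunk inside it.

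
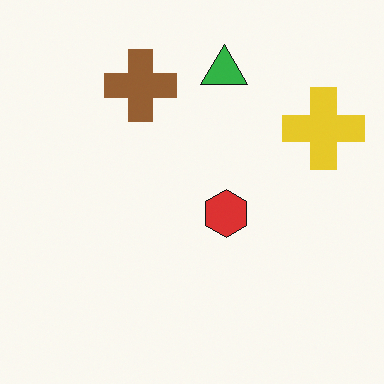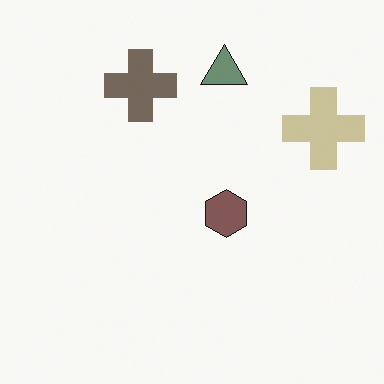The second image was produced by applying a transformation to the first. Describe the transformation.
Made much more muted (saturation change).

All colors are more muted and greyish — a global saturation change.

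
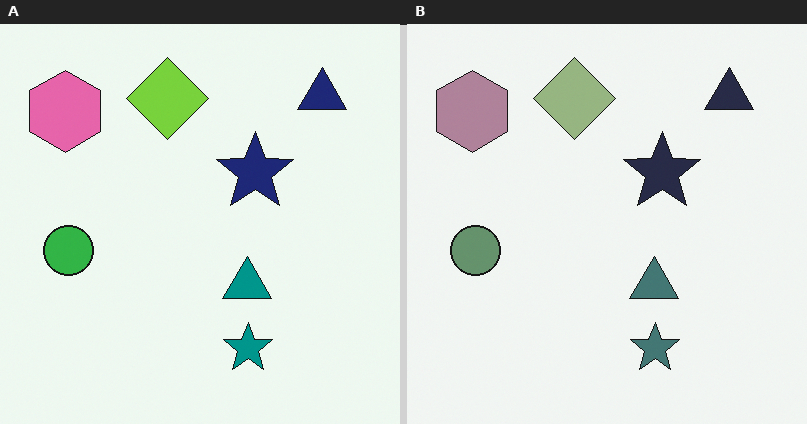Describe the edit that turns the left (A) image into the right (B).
The right (B) image is the left (A) heavily desaturated.

All colors are more muted and greyish — a global saturation change.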